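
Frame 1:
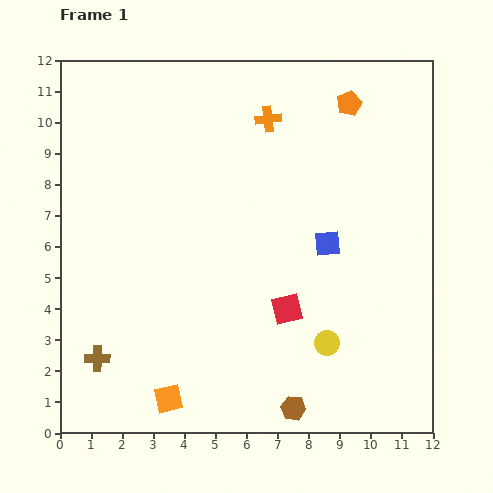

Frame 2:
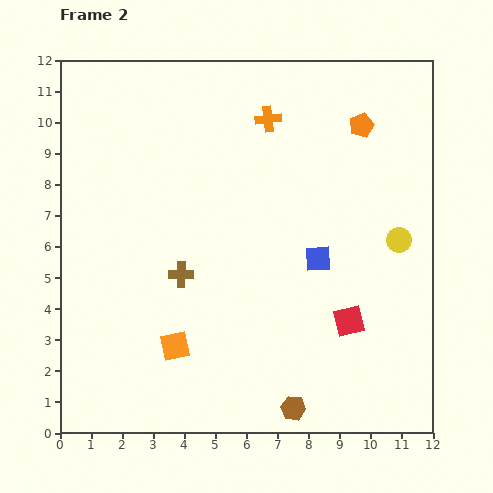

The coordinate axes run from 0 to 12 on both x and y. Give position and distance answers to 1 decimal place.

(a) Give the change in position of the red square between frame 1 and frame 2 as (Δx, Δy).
(2.0, -0.4)

The red square was at (7.3, 4.0) in frame 1 and (9.3, 3.6) in frame 2.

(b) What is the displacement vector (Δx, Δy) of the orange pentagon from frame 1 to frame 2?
(0.4, -0.7)

The orange pentagon was at (9.3, 10.6) in frame 1 and (9.7, 9.9) in frame 2.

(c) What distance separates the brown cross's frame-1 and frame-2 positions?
3.8

The brown cross moved from (1.2, 2.4) to (3.9, 5.1), a distance of √(2.7² + 2.7²) ≈ 3.8.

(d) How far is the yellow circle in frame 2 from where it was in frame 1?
4.0

The yellow circle moved from (8.6, 2.9) to (10.9, 6.2), a distance of √(2.3² + 3.3²) ≈ 4.0.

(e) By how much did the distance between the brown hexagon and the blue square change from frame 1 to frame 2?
-0.5

Distance in frame 1: 5.4. Distance in frame 2: 4.9.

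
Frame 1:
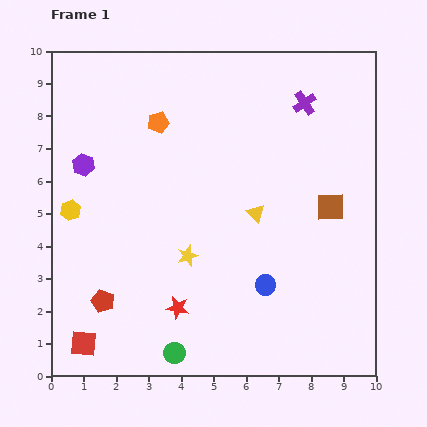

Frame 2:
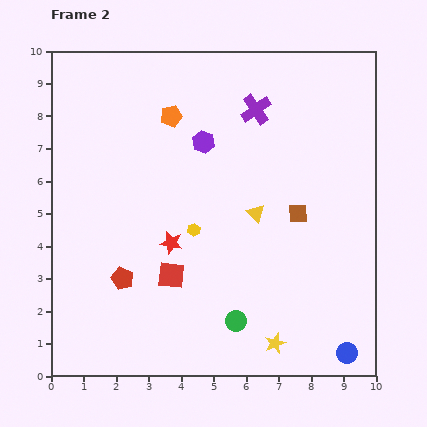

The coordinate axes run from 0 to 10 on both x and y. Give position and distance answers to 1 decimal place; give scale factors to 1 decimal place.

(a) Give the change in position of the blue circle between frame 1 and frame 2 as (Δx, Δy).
(2.5, -2.1)

The blue circle was at (6.6, 2.8) in frame 1 and (9.1, 0.7) in frame 2.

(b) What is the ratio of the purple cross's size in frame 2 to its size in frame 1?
1.3×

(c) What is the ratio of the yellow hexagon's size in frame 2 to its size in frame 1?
0.6×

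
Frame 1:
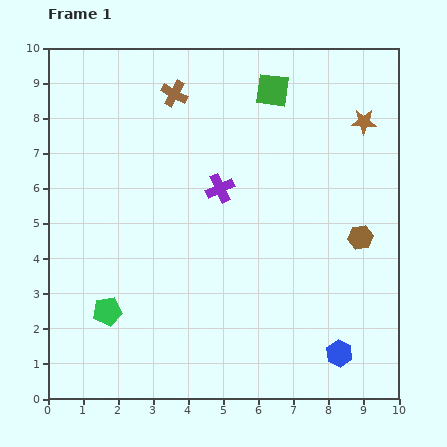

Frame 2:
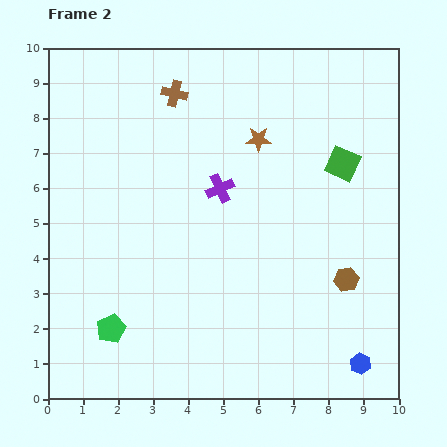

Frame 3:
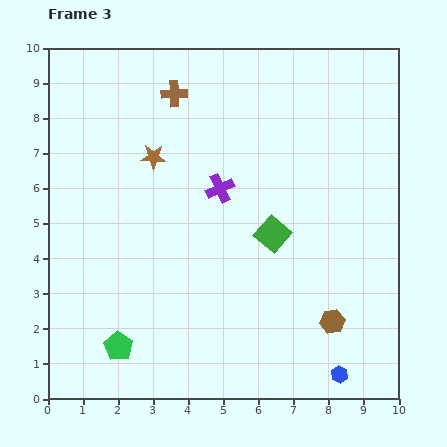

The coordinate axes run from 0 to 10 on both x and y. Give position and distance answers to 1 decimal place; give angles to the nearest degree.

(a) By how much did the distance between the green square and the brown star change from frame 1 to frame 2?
-0.3

Distance in frame 1: 2.8. Distance in frame 2: 2.5.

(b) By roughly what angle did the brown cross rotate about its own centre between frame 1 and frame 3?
31° counter-clockwise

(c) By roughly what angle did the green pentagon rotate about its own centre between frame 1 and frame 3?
31° counter-clockwise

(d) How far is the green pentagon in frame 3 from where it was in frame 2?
0.5

The green pentagon moved from (1.8, 2.0) to (2.0, 1.5), a distance of √(0.2² + 0.5²) ≈ 0.5.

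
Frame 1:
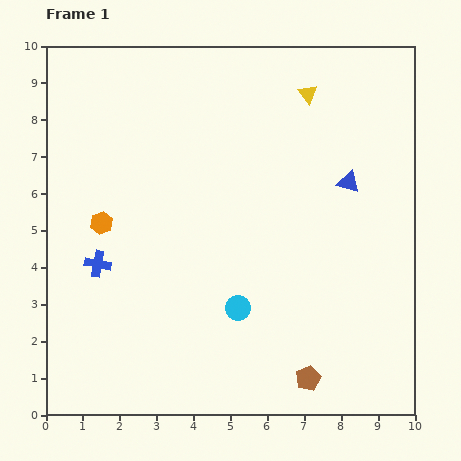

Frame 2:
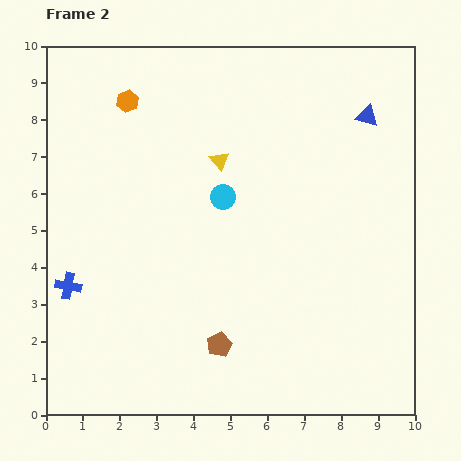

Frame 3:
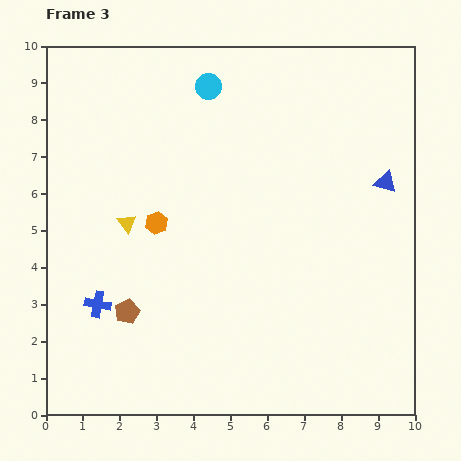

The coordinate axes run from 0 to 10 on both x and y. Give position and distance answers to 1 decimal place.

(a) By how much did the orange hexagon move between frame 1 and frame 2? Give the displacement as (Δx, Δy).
(0.7, 3.3)

The orange hexagon was at (1.5, 5.2) in frame 1 and (2.2, 8.5) in frame 2.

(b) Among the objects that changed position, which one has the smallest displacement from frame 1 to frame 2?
the blue cross

(moved 1.0)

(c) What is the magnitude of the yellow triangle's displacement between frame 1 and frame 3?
6.0

The yellow triangle moved from (7.1, 8.7) to (2.2, 5.2), a distance of √(4.9² + 3.5²) ≈ 6.0.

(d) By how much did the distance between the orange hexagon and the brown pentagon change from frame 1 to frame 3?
-4.5

Distance in frame 1: 7.0. Distance in frame 3: 2.5.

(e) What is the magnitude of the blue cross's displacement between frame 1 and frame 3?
1.1

The blue cross moved from (1.4, 4.1) to (1.4, 3.0), a distance of √(0.0² + 1.1²) ≈ 1.1.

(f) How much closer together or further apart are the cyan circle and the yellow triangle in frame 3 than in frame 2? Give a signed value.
+3.3

Distance in frame 2: 1.0. Distance in frame 3: 4.3.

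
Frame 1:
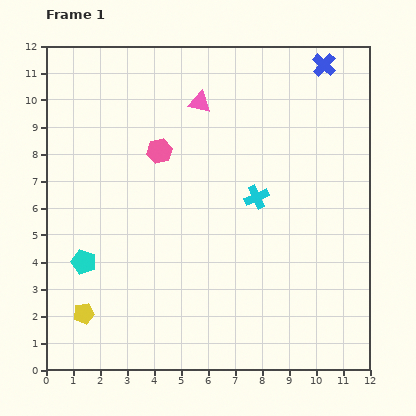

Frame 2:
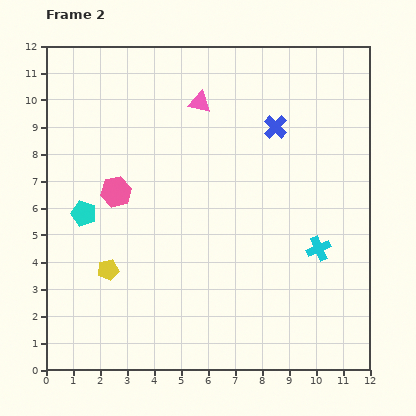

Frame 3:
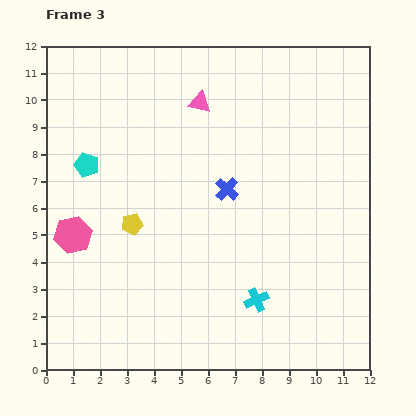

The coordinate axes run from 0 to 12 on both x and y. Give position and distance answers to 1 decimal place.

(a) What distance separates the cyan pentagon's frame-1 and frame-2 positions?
1.8

The cyan pentagon moved from (1.4, 4.0) to (1.4, 5.8), a distance of √(0.0² + 1.8²) ≈ 1.8.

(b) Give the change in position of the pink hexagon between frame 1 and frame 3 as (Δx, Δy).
(-3.2, -3.1)

The pink hexagon was at (4.2, 8.1) in frame 1 and (1.0, 5.0) in frame 3.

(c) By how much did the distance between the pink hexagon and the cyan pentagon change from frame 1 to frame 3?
-2.4

Distance in frame 1: 5.0. Distance in frame 3: 2.6.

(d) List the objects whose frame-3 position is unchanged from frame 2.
the pink triangle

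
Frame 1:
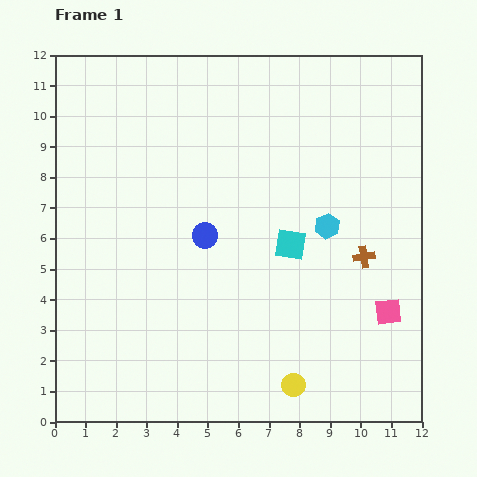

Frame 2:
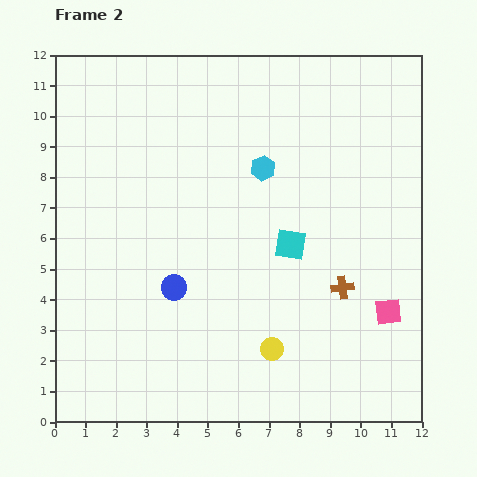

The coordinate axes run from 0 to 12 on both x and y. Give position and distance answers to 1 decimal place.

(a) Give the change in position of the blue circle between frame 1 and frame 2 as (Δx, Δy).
(-1.0, -1.7)

The blue circle was at (4.9, 6.1) in frame 1 and (3.9, 4.4) in frame 2.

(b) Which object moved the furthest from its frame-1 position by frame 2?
the cyan hexagon

(moved 2.8; next 2.0)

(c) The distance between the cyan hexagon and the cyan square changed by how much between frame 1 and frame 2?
+1.4

Distance in frame 1: 1.3. Distance in frame 2: 2.7.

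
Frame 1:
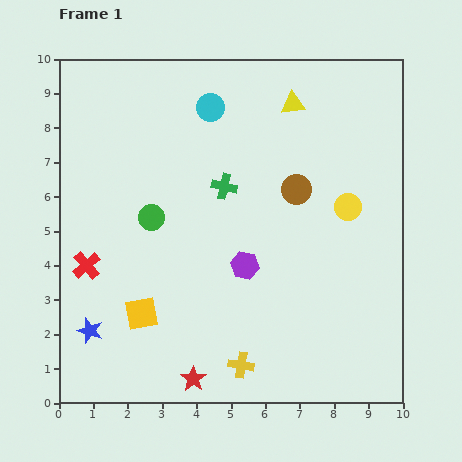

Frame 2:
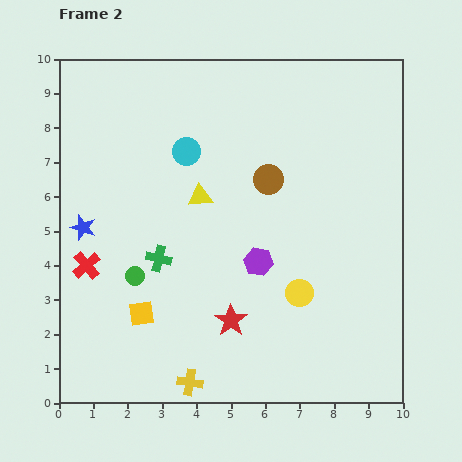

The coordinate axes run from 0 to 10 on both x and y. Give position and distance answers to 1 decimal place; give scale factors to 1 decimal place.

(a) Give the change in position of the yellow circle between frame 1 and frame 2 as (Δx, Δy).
(-1.4, -2.5)

The yellow circle was at (8.4, 5.7) in frame 1 and (7.0, 3.2) in frame 2.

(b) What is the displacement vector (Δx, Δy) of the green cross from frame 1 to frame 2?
(-1.9, -2.1)

The green cross was at (4.8, 6.3) in frame 1 and (2.9, 4.2) in frame 2.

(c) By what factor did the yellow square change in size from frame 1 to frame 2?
0.8×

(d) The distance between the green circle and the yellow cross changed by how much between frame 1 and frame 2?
-1.5

Distance in frame 1: 5.0. Distance in frame 2: 3.5.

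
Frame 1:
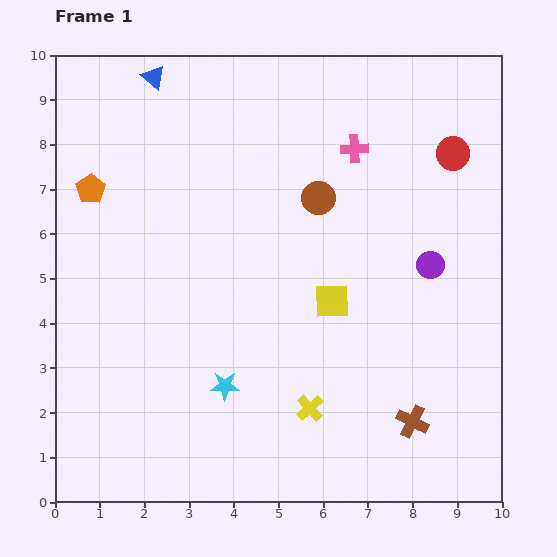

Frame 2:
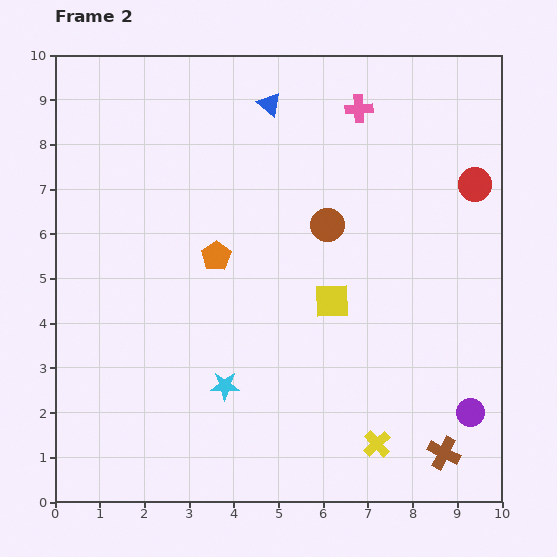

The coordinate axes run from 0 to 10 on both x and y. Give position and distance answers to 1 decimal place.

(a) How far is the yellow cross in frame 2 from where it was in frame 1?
1.7

The yellow cross moved from (5.7, 2.1) to (7.2, 1.3), a distance of √(1.5² + 0.8²) ≈ 1.7.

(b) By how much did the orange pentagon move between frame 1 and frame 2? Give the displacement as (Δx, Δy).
(2.8, -1.5)

The orange pentagon was at (0.8, 7.0) in frame 1 and (3.6, 5.5) in frame 2.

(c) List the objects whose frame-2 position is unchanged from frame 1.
the cyan star, the yellow square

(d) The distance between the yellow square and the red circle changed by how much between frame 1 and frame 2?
-0.2

Distance in frame 1: 4.3. Distance in frame 2: 4.1.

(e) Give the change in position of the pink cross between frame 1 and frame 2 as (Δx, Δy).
(0.1, 0.9)

The pink cross was at (6.7, 7.9) in frame 1 and (6.8, 8.8) in frame 2.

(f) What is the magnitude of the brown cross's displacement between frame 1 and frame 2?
1.0

The brown cross moved from (8.0, 1.8) to (8.7, 1.1), a distance of √(0.7² + 0.7²) ≈ 1.0.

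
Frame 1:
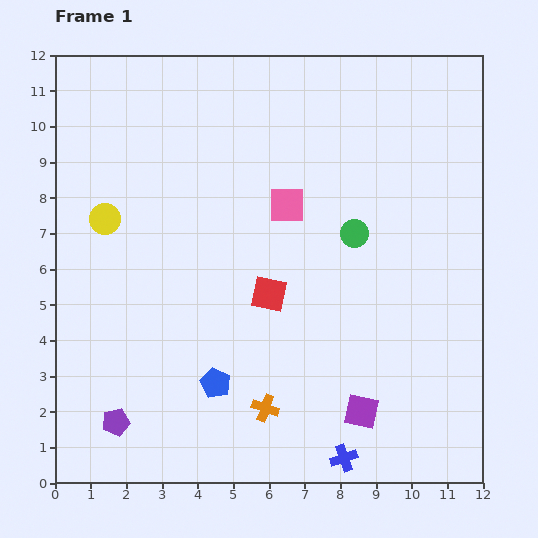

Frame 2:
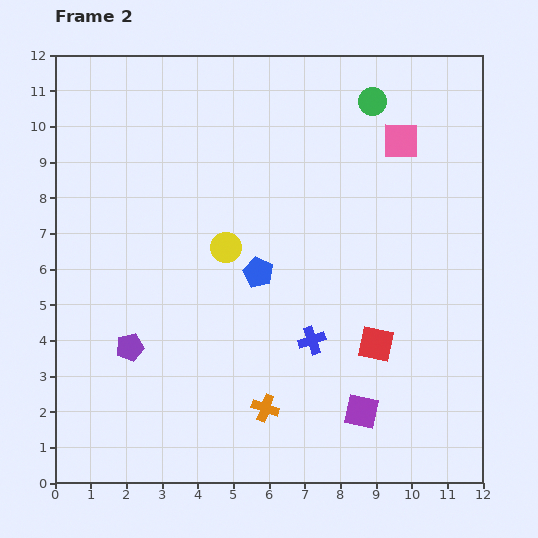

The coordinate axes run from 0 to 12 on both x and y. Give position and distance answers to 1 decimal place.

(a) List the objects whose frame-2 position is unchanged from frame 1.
the orange cross, the purple square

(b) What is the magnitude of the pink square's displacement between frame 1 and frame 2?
3.7

The pink square moved from (6.5, 7.8) to (9.7, 9.6), a distance of √(3.2² + 1.8²) ≈ 3.7.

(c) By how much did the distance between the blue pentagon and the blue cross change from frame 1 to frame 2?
-1.8

Distance in frame 1: 4.2. Distance in frame 2: 2.4.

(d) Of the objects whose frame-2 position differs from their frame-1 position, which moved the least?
the purple pentagon

(moved 2.1)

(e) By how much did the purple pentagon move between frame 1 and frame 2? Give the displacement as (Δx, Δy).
(0.4, 2.1)

The purple pentagon was at (1.7, 1.7) in frame 1 and (2.1, 3.8) in frame 2.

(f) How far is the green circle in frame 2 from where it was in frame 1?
3.7

The green circle moved from (8.4, 7.0) to (8.9, 10.7), a distance of √(0.5² + 3.7²) ≈ 3.7.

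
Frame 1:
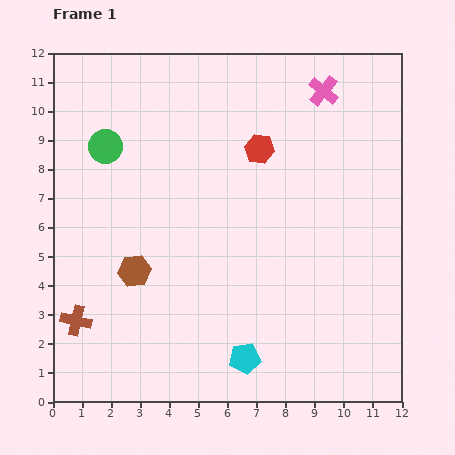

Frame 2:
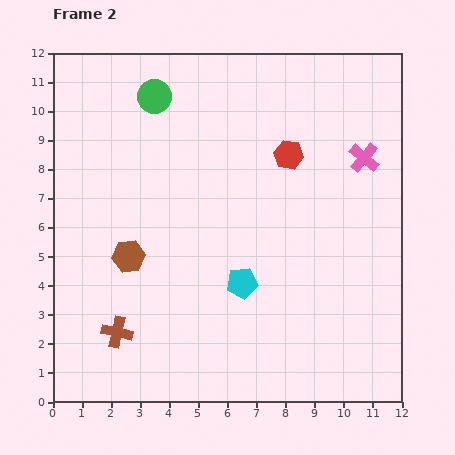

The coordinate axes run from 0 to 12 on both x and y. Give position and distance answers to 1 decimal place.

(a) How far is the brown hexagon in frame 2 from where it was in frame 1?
0.5

The brown hexagon moved from (2.8, 4.5) to (2.6, 5.0), a distance of √(0.2² + 0.5²) ≈ 0.5.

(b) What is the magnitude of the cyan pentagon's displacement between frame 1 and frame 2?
2.6

The cyan pentagon moved from (6.6, 1.5) to (6.5, 4.1), a distance of √(0.1² + 2.6²) ≈ 2.6.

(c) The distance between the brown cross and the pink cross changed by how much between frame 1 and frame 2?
-1.2

Distance in frame 1: 11.6. Distance in frame 2: 10.4.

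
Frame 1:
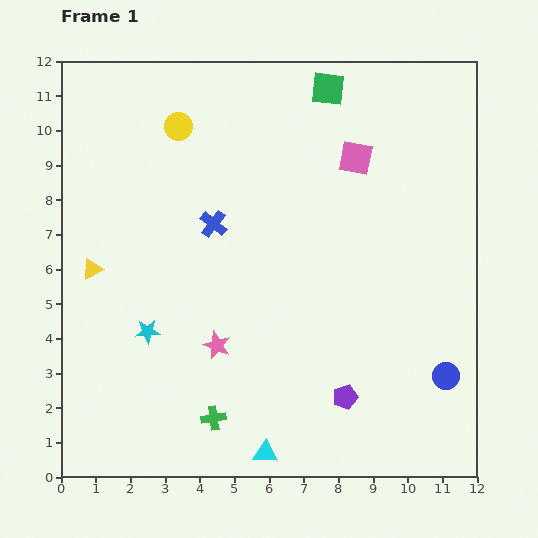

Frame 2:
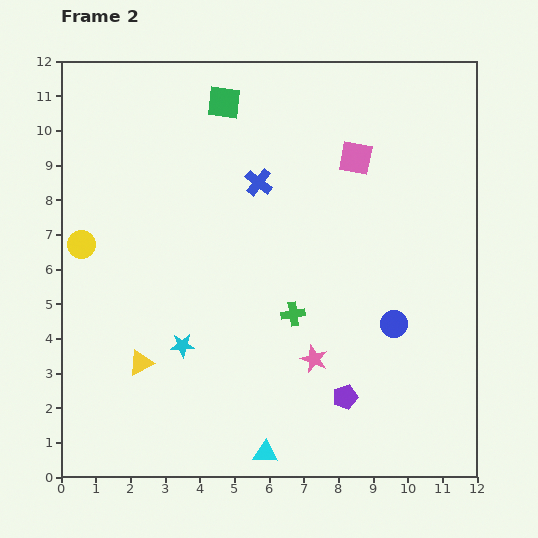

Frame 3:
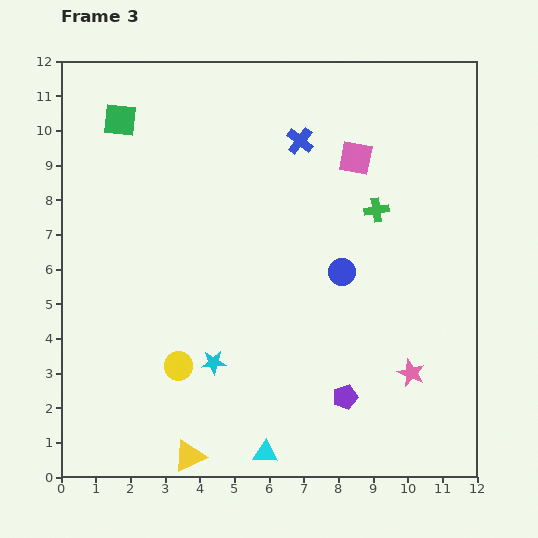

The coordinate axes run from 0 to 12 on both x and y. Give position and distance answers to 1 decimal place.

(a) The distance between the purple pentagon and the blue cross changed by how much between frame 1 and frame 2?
+0.4

Distance in frame 1: 6.3. Distance in frame 2: 6.7.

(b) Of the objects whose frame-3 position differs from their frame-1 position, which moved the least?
the cyan star

(moved 2.1)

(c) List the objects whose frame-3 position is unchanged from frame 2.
the cyan triangle, the purple pentagon, the pink square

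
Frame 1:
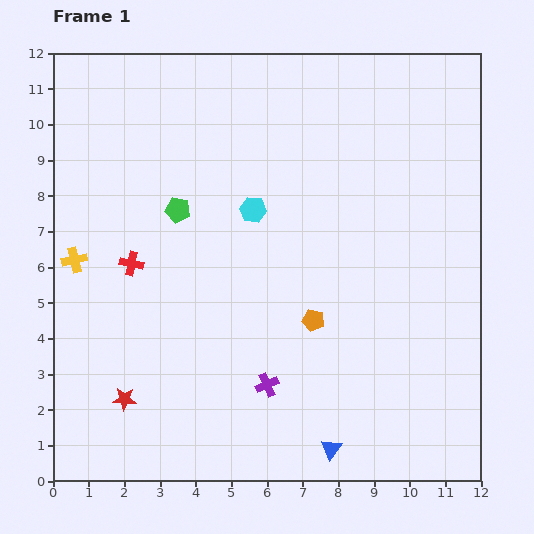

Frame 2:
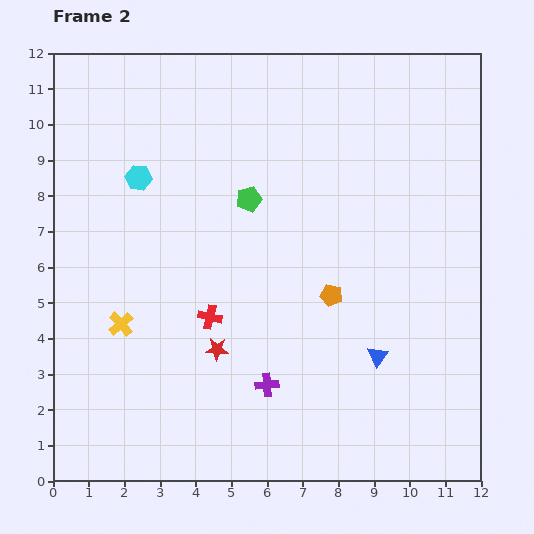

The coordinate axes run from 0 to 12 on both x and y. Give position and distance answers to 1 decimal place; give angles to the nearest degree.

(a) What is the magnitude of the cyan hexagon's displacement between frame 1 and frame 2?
3.3

The cyan hexagon moved from (5.6, 7.6) to (2.4, 8.5), a distance of √(3.2² + 0.9²) ≈ 3.3.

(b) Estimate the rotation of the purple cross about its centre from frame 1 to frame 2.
19° clockwise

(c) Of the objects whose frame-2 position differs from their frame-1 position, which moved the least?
the orange pentagon

(moved 0.9)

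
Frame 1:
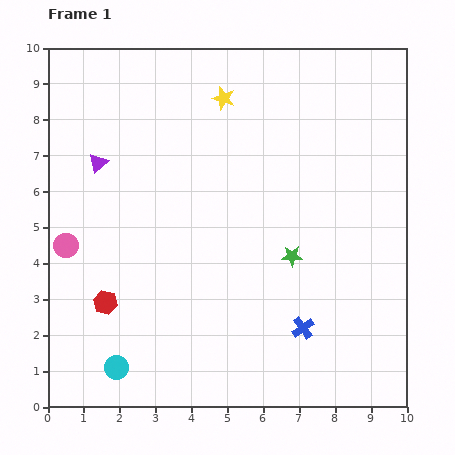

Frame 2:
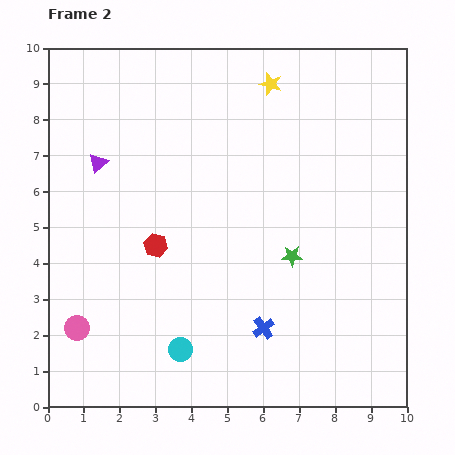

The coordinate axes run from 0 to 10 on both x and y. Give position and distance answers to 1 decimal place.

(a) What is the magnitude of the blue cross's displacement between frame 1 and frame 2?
1.1

The blue cross moved from (7.1, 2.2) to (6.0, 2.2), a distance of √(1.1² + 0.0²) ≈ 1.1.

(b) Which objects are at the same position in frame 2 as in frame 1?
the purple triangle, the green star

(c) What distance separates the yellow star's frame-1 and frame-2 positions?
1.4

The yellow star moved from (4.9, 8.6) to (6.2, 9.0), a distance of √(1.3² + 0.4²) ≈ 1.4.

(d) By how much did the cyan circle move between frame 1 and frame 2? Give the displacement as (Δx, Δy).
(1.8, 0.5)

The cyan circle was at (1.9, 1.1) in frame 1 and (3.7, 1.6) in frame 2.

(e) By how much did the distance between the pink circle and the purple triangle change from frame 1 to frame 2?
+2.1

Distance in frame 1: 2.5. Distance in frame 2: 4.6.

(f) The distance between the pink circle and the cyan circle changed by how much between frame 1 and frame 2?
-0.7

Distance in frame 1: 3.7. Distance in frame 2: 3.0.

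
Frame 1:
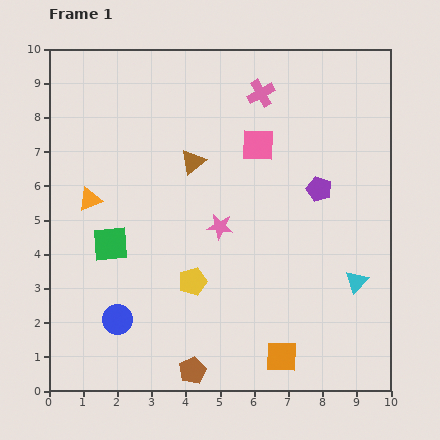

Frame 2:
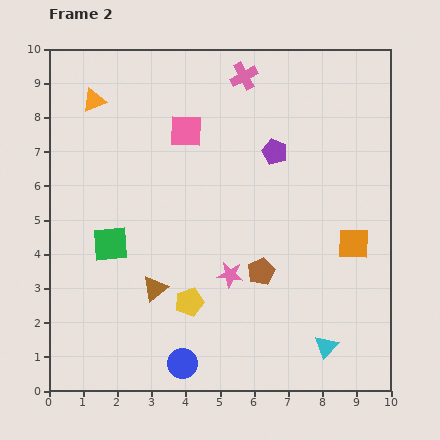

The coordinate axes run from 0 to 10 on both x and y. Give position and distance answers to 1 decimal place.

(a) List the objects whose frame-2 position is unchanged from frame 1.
the green square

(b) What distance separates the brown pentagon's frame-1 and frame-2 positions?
3.5

The brown pentagon moved from (4.2, 0.6) to (6.2, 3.5), a distance of √(2.0² + 2.9²) ≈ 3.5.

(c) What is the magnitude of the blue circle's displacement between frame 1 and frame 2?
2.3

The blue circle moved from (2.0, 2.1) to (3.9, 0.8), a distance of √(1.9² + 1.3²) ≈ 2.3.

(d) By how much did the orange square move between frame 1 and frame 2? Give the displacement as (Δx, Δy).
(2.1, 3.3)

The orange square was at (6.8, 1.0) in frame 1 and (8.9, 4.3) in frame 2.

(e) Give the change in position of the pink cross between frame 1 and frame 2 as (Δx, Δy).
(-0.5, 0.5)

The pink cross was at (6.2, 8.7) in frame 1 and (5.7, 9.2) in frame 2.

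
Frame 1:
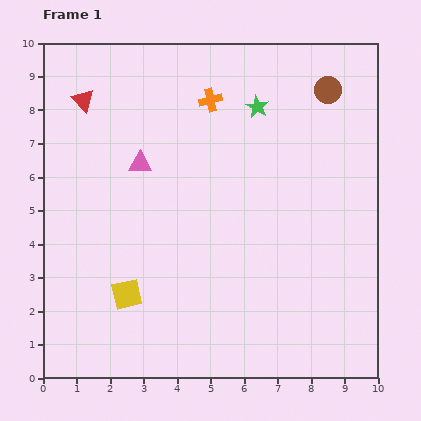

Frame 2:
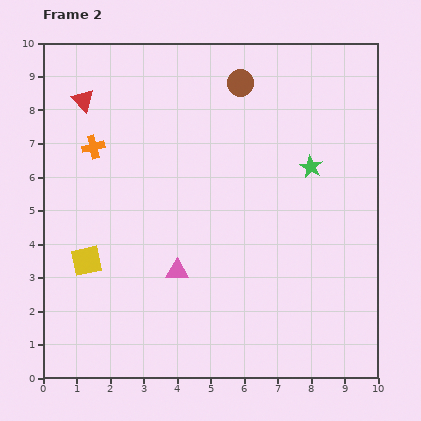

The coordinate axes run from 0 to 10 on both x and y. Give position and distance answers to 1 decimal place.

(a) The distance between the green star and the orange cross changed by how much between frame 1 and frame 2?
+5.1

Distance in frame 1: 1.4. Distance in frame 2: 6.5.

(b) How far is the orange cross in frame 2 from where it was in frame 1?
3.8

The orange cross moved from (5.0, 8.3) to (1.5, 6.9), a distance of √(3.5² + 1.4²) ≈ 3.8.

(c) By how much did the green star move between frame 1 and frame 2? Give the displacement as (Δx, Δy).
(1.6, -1.8)

The green star was at (6.4, 8.1) in frame 1 and (8.0, 6.3) in frame 2.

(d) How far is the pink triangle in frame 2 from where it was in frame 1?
3.4

The pink triangle moved from (2.9, 6.4) to (4.0, 3.2), a distance of √(1.1² + 3.2²) ≈ 3.4.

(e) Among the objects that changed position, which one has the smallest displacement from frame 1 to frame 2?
the yellow square

(moved 1.6)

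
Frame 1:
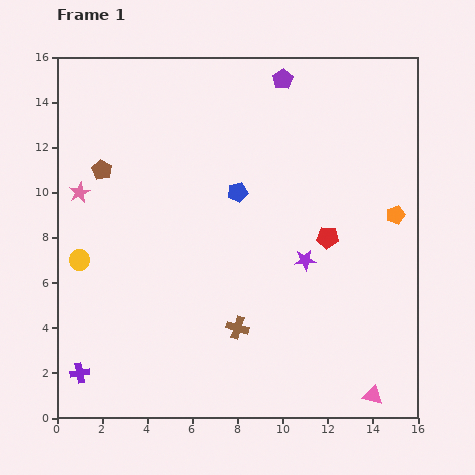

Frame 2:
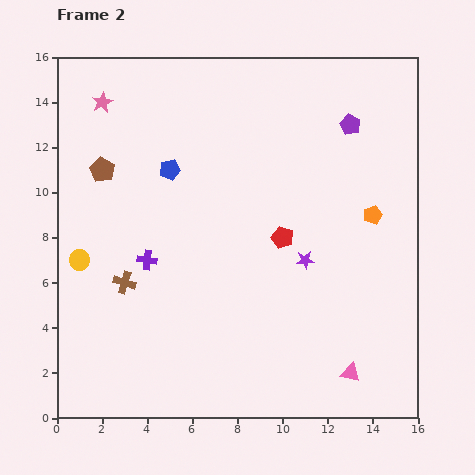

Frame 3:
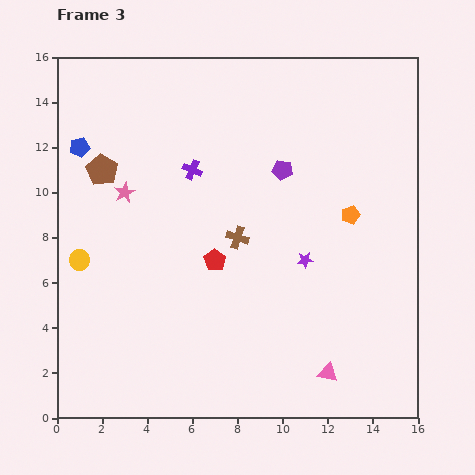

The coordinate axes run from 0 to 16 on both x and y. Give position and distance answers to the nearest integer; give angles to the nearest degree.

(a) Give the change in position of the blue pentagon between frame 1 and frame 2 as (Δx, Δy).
(-3, 1)

The blue pentagon was at (8, 10) in frame 1 and (5, 11) in frame 2.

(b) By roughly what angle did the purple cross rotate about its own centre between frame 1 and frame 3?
33° clockwise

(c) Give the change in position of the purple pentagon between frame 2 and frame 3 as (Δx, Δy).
(-3, -2)

The purple pentagon was at (13, 13) in frame 2 and (10, 11) in frame 3.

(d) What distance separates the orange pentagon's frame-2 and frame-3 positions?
1

The orange pentagon moved from (14, 9) to (13, 9), a distance of √(1² + 0²) ≈ 1.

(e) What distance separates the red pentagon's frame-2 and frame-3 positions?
3

The red pentagon moved from (10, 8) to (7, 7), a distance of √(3² + 1²) ≈ 3.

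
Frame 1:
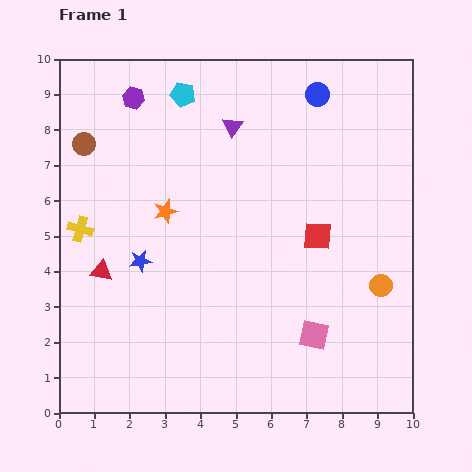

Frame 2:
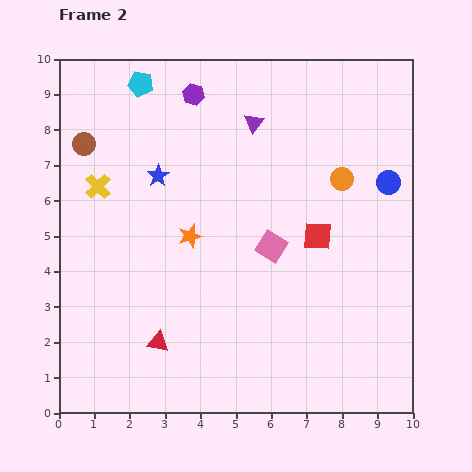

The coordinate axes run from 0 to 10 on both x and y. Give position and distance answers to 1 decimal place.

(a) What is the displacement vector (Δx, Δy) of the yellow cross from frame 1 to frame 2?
(0.5, 1.2)

The yellow cross was at (0.6, 5.2) in frame 1 and (1.1, 6.4) in frame 2.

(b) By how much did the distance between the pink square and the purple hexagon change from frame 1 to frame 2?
-3.6

Distance in frame 1: 8.4. Distance in frame 2: 4.8.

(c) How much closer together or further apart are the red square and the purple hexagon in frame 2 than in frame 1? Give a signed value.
-1.2

Distance in frame 1: 6.5. Distance in frame 2: 5.3.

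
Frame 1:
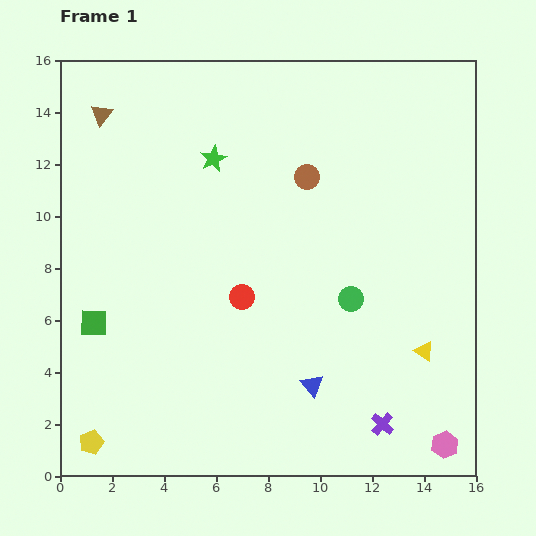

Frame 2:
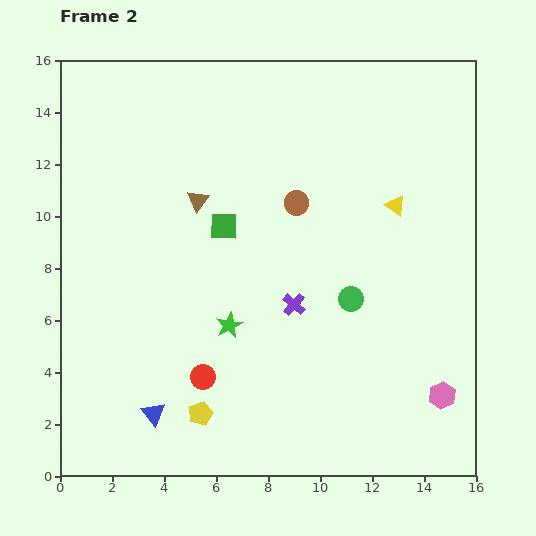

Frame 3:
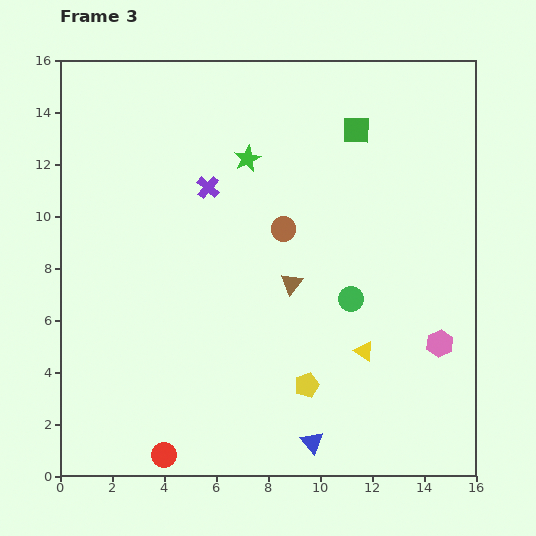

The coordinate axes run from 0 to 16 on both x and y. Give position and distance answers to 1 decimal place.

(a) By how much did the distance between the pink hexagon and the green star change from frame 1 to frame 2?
-5.5

Distance in frame 1: 14.1. Distance in frame 2: 8.6.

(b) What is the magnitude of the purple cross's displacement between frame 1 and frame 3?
11.3

The purple cross moved from (12.4, 2.0) to (5.7, 11.1), a distance of √(6.7² + 9.1²) ≈ 11.3.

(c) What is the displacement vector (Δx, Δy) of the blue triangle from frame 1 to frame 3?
(0.0, -2.2)

The blue triangle was at (9.7, 3.5) in frame 1 and (9.7, 1.3) in frame 3.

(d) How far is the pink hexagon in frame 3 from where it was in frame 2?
2.0

The pink hexagon moved from (14.7, 3.1) to (14.6, 5.1), a distance of √(0.1² + 2.0²) ≈ 2.0.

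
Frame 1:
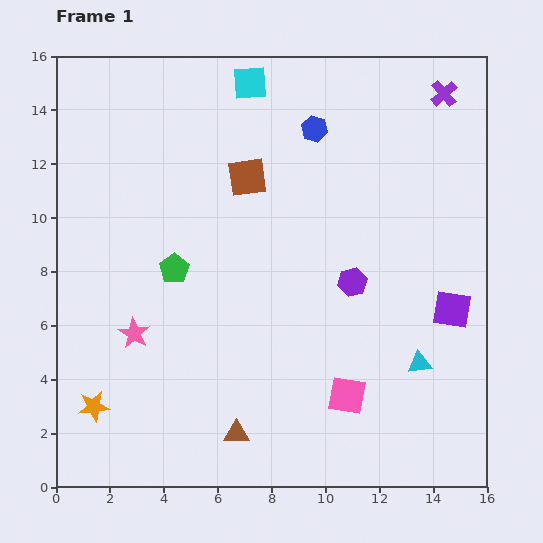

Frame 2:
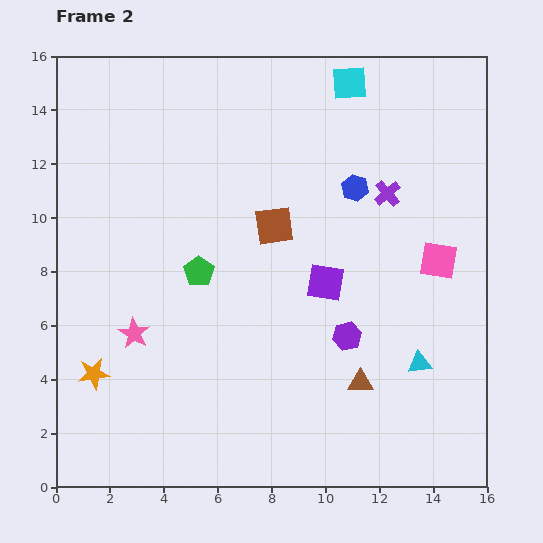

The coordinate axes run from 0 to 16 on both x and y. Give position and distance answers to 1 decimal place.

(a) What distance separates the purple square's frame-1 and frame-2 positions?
4.8

The purple square moved from (14.7, 6.6) to (10.0, 7.6), a distance of √(4.7² + 1.0²) ≈ 4.8.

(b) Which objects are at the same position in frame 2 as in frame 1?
the cyan triangle, the pink star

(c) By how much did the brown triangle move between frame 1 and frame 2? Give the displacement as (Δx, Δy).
(4.6, 1.9)

The brown triangle was at (6.7, 2.0) in frame 1 and (11.3, 3.9) in frame 2.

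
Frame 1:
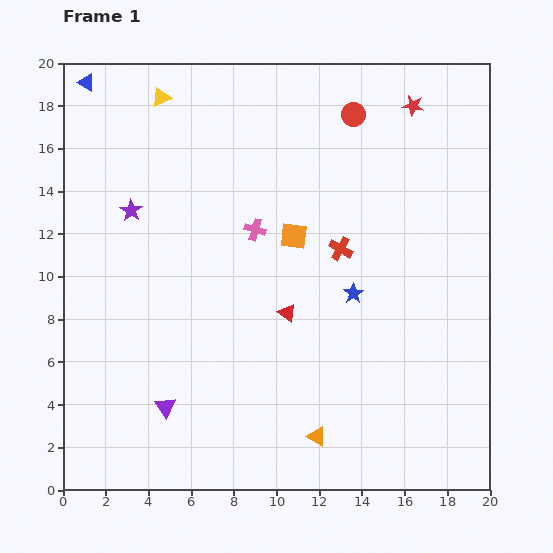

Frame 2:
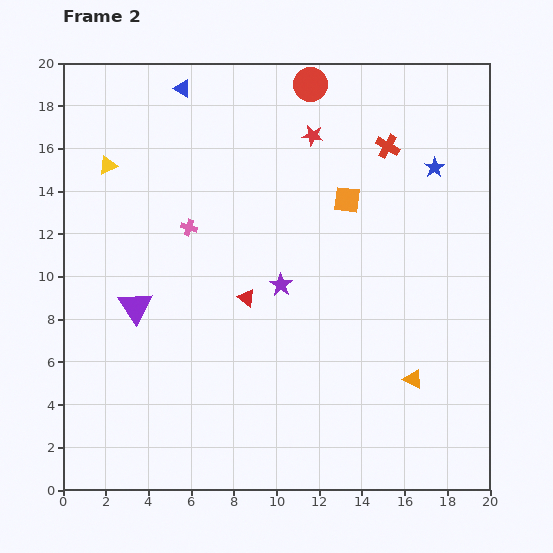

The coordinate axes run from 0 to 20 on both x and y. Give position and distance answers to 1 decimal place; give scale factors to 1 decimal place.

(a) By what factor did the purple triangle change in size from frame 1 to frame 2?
1.6×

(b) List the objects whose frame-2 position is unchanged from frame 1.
none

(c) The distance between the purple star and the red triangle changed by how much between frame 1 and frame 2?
-7.0

Distance in frame 1: 8.7. Distance in frame 2: 1.7.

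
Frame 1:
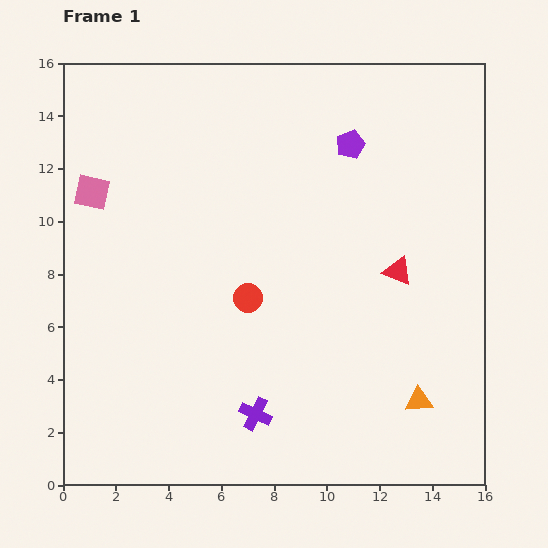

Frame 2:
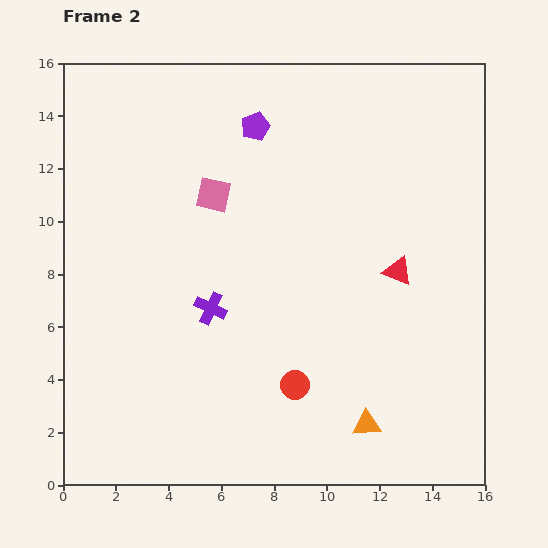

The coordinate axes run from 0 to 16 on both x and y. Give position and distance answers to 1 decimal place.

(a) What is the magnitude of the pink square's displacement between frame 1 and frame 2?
4.6

The pink square moved from (1.1, 11.1) to (5.7, 11.0), a distance of √(4.6² + 0.1²) ≈ 4.6.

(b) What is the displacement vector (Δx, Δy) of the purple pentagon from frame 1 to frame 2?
(-3.6, 0.7)

The purple pentagon was at (10.9, 12.9) in frame 1 and (7.3, 13.6) in frame 2.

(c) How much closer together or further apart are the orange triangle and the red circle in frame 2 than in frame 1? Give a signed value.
-4.5

Distance in frame 1: 7.6. Distance in frame 2: 3.1.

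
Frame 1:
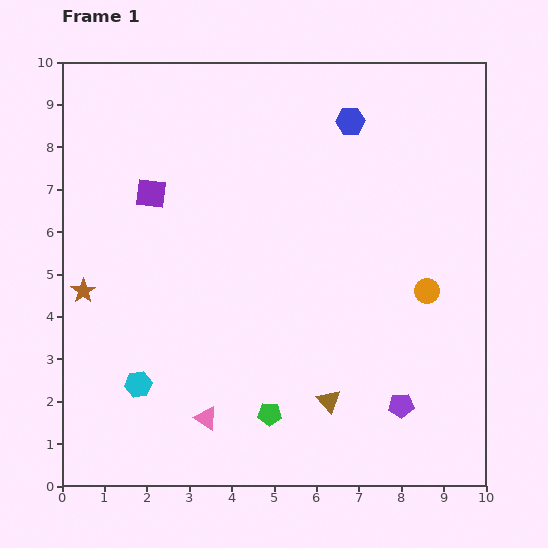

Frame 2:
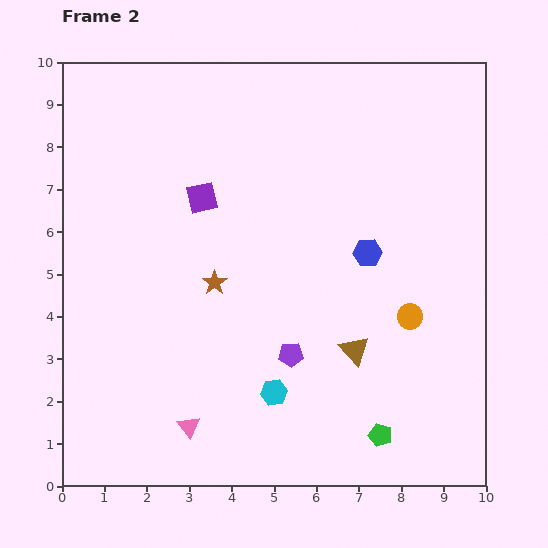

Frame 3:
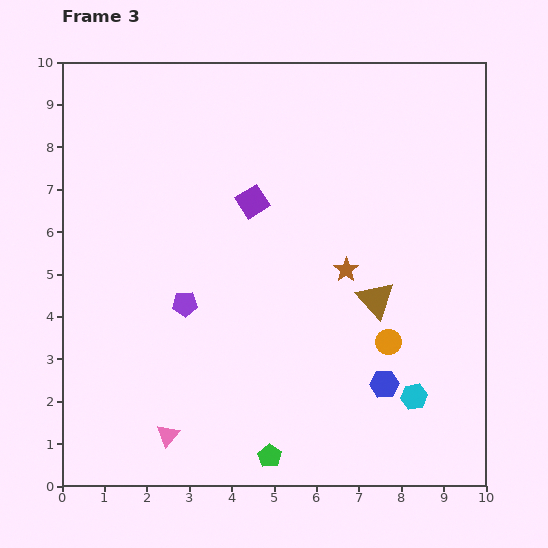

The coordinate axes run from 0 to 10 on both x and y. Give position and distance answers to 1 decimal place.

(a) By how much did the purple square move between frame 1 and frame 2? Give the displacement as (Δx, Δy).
(1.2, -0.1)

The purple square was at (2.1, 6.9) in frame 1 and (3.3, 6.8) in frame 2.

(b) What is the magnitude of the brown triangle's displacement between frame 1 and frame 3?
2.6

The brown triangle moved from (6.3, 2.0) to (7.4, 4.4), a distance of √(1.1² + 2.4²) ≈ 2.6.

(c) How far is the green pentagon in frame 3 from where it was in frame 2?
2.6

The green pentagon moved from (7.5, 1.2) to (4.9, 0.7), a distance of √(2.6² + 0.5²) ≈ 2.6.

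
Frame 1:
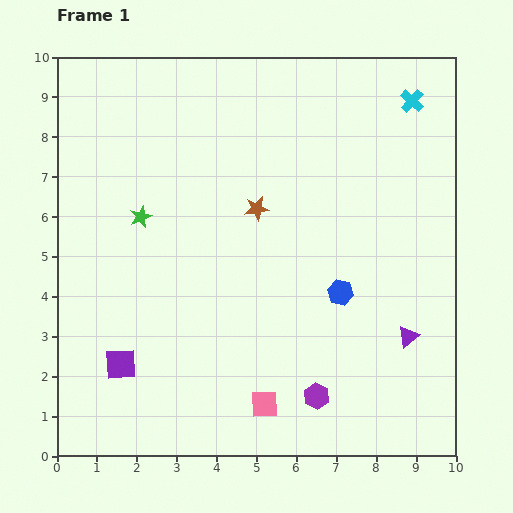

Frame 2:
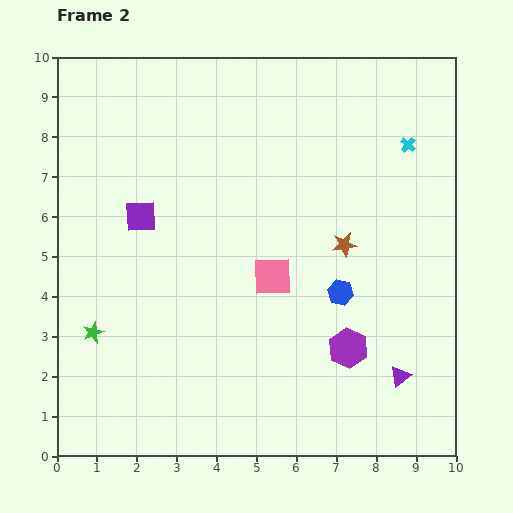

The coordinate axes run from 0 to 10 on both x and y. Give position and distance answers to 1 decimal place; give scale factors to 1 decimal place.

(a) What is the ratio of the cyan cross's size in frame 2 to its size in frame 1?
0.6×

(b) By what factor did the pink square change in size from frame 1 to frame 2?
1.4×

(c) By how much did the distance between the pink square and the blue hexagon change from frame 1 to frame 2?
-1.7

Distance in frame 1: 3.4. Distance in frame 2: 1.7.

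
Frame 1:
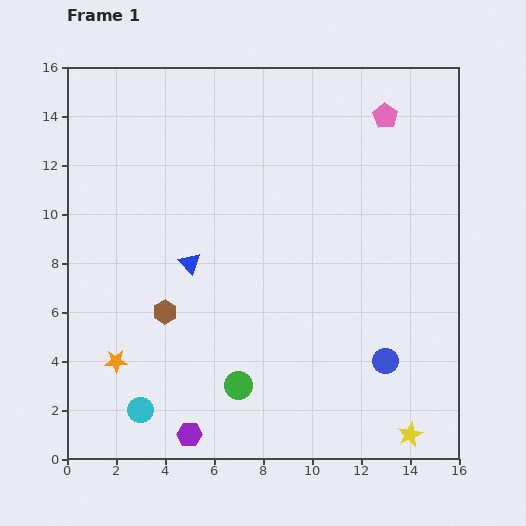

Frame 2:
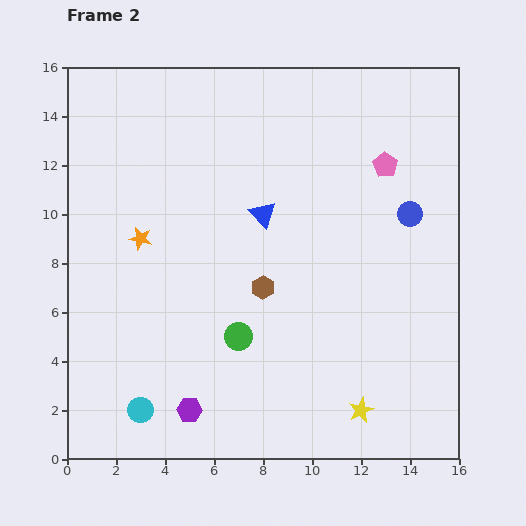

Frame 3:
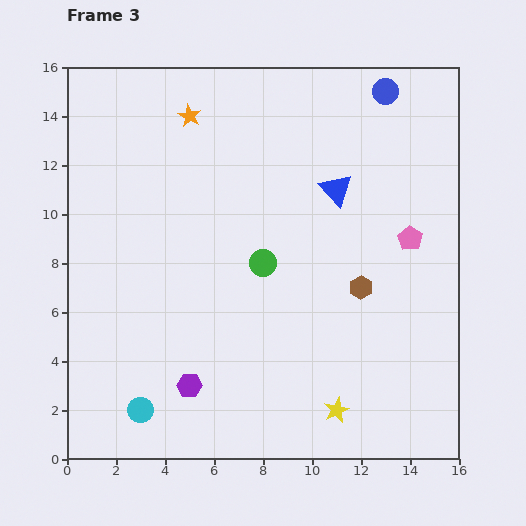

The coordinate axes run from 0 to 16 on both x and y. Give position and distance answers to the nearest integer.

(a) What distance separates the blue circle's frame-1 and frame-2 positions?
6

The blue circle moved from (13, 4) to (14, 10), a distance of √(1² + 6²) ≈ 6.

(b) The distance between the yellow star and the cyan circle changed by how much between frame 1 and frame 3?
-3

Distance in frame 1: 11. Distance in frame 3: 8.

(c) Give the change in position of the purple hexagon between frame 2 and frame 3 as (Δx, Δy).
(0, 1)

The purple hexagon was at (5, 2) in frame 2 and (5, 3) in frame 3.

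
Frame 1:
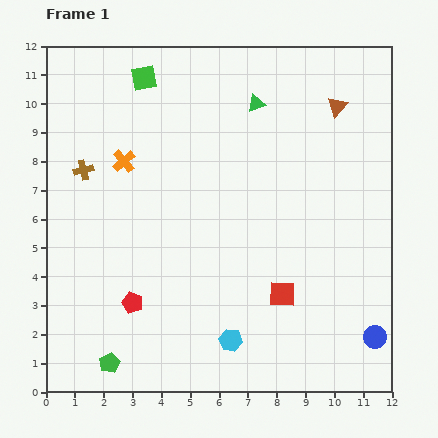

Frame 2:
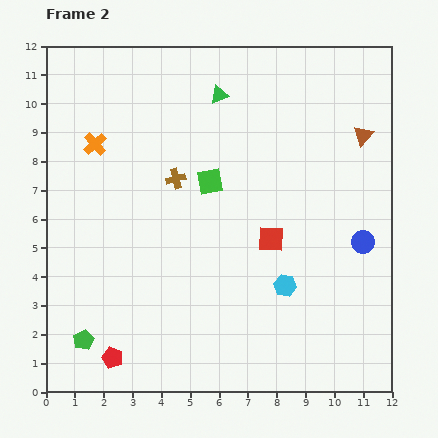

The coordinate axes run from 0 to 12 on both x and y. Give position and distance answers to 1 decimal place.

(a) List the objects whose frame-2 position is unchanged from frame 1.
none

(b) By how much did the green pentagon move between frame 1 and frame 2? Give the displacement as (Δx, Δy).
(-0.9, 0.8)

The green pentagon was at (2.2, 1.0) in frame 1 and (1.3, 1.8) in frame 2.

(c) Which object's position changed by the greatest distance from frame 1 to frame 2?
the green square

(moved 4.3; next 3.3)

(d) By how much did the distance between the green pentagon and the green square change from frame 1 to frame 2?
-3.0

Distance in frame 1: 10.0. Distance in frame 2: 7.0.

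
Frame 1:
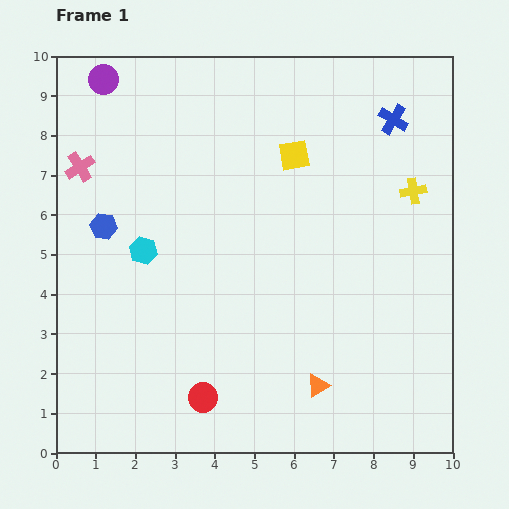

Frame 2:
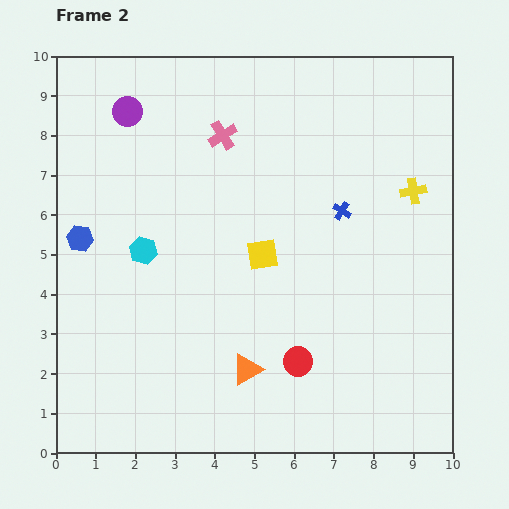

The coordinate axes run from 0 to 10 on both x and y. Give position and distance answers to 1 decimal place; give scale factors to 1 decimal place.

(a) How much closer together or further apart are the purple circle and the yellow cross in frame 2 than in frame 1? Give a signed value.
-0.8

Distance in frame 1: 8.3. Distance in frame 2: 7.5.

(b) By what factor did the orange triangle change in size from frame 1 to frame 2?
1.3×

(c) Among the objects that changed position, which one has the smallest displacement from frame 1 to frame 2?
the blue hexagon

(moved 0.7)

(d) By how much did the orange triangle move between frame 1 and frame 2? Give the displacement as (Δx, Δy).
(-1.8, 0.4)

The orange triangle was at (6.6, 1.7) in frame 1 and (4.8, 2.1) in frame 2.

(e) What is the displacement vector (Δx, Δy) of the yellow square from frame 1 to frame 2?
(-0.8, -2.5)

The yellow square was at (6.0, 7.5) in frame 1 and (5.2, 5.0) in frame 2.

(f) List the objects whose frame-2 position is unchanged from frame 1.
the yellow cross, the cyan hexagon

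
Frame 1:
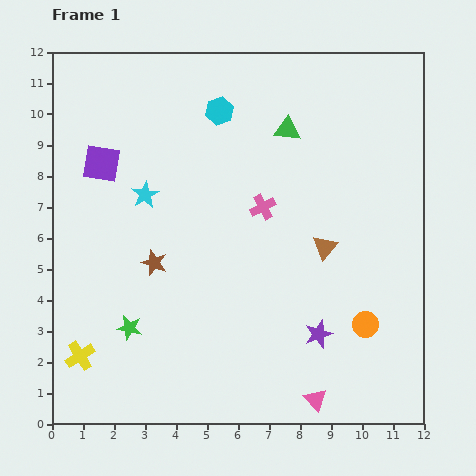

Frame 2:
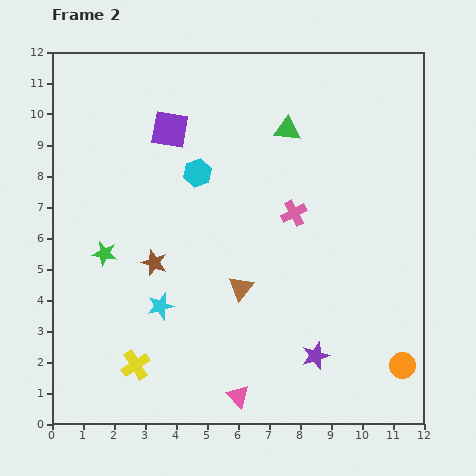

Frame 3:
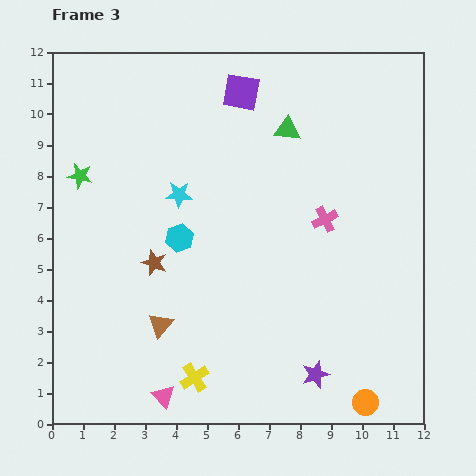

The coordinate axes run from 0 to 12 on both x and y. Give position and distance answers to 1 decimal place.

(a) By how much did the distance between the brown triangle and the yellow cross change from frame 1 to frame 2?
-4.4

Distance in frame 1: 8.6. Distance in frame 2: 4.2.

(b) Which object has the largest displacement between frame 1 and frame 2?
the cyan star

(moved 3.6; next 3.0)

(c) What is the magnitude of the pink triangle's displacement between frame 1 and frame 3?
4.9

The pink triangle moved from (8.5, 0.8) to (3.6, 0.9), a distance of √(4.9² + 0.1²) ≈ 4.9.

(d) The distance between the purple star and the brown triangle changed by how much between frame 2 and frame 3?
+1.9

Distance in frame 2: 3.3. Distance in frame 3: 5.2.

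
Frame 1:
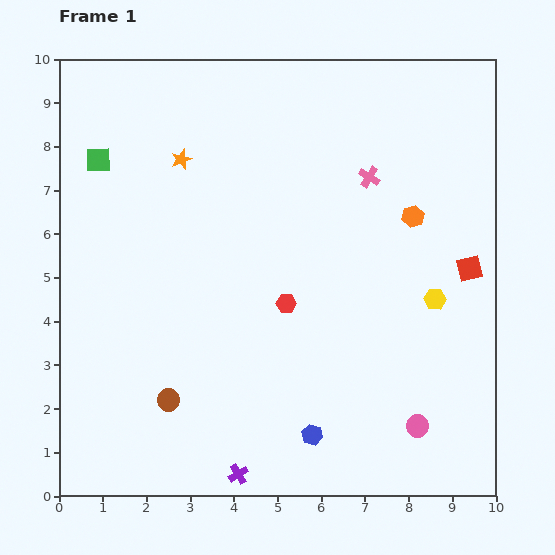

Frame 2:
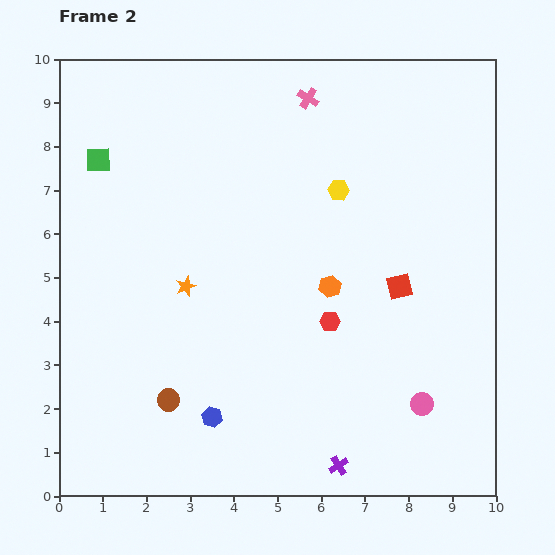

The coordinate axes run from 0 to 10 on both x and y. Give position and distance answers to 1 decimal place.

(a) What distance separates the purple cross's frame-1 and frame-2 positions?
2.3

The purple cross moved from (4.1, 0.5) to (6.4, 0.7), a distance of √(2.3² + 0.2²) ≈ 2.3.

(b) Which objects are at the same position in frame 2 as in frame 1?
the brown circle, the green square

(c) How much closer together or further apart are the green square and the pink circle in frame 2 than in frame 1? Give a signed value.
-0.2

Distance in frame 1: 9.5. Distance in frame 2: 9.3.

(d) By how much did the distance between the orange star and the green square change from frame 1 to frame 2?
+1.6

Distance in frame 1: 1.9. Distance in frame 2: 3.5.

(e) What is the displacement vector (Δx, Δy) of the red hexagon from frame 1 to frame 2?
(1.0, -0.4)

The red hexagon was at (5.2, 4.4) in frame 1 and (6.2, 4.0) in frame 2.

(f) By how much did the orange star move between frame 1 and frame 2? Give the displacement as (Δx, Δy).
(0.1, -2.9)

The orange star was at (2.8, 7.7) in frame 1 and (2.9, 4.8) in frame 2.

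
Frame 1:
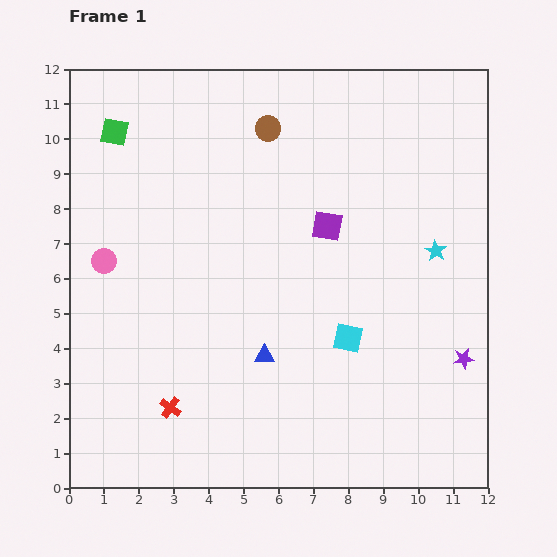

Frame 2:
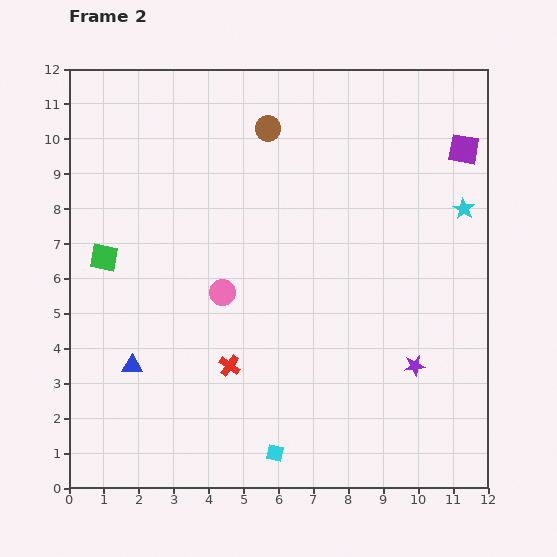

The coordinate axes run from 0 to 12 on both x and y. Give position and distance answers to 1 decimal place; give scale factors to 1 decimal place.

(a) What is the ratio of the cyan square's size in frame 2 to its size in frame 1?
0.6×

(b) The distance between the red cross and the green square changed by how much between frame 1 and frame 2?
-3.3

Distance in frame 1: 8.1. Distance in frame 2: 4.8.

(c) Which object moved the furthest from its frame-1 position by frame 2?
the purple square

(moved 4.5; next 3.9)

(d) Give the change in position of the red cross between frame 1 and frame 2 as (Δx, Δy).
(1.7, 1.2)

The red cross was at (2.9, 2.3) in frame 1 and (4.6, 3.5) in frame 2.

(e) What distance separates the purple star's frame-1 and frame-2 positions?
1.4

The purple star moved from (11.3, 3.7) to (9.9, 3.5), a distance of √(1.4² + 0.2²) ≈ 1.4.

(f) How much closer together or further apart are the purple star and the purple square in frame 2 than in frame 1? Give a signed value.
+1.0

Distance in frame 1: 5.4. Distance in frame 2: 6.4.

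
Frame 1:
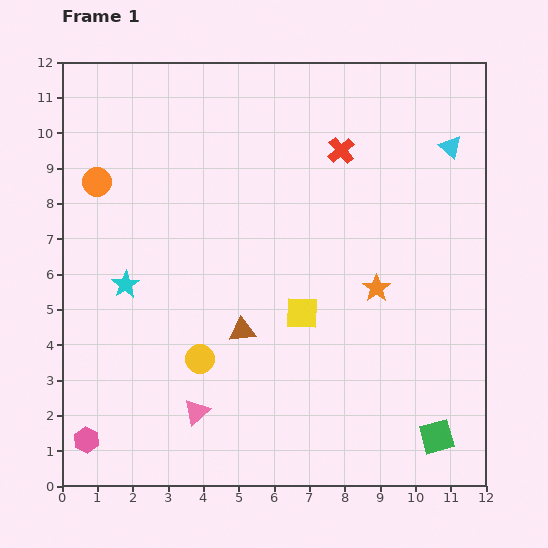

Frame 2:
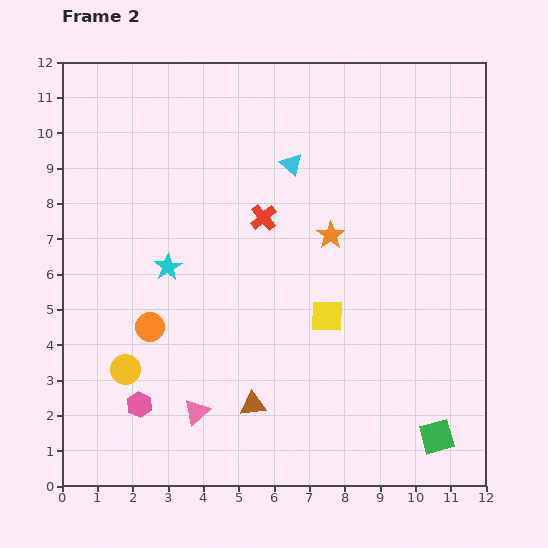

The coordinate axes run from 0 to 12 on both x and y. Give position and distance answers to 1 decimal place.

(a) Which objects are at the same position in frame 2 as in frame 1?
the green square, the pink triangle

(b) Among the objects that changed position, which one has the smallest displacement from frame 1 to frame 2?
the yellow square

(moved 0.7)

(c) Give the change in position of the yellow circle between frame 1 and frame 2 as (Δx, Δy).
(-2.1, -0.3)

The yellow circle was at (3.9, 3.6) in frame 1 and (1.8, 3.3) in frame 2.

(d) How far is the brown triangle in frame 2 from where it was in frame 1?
2.1

The brown triangle moved from (5.1, 4.4) to (5.4, 2.3), a distance of √(0.3² + 2.1²) ≈ 2.1.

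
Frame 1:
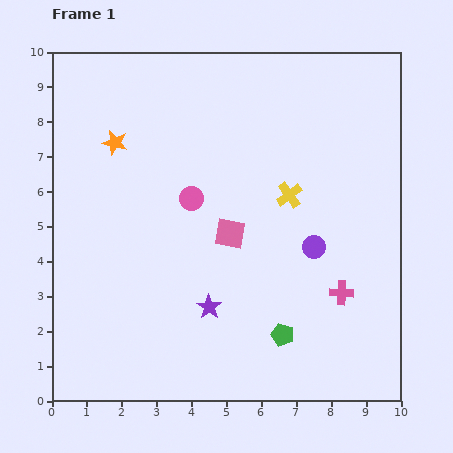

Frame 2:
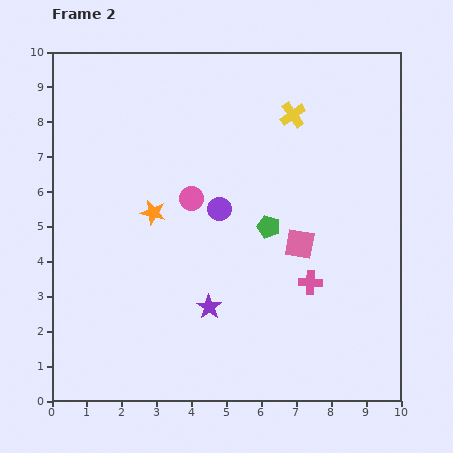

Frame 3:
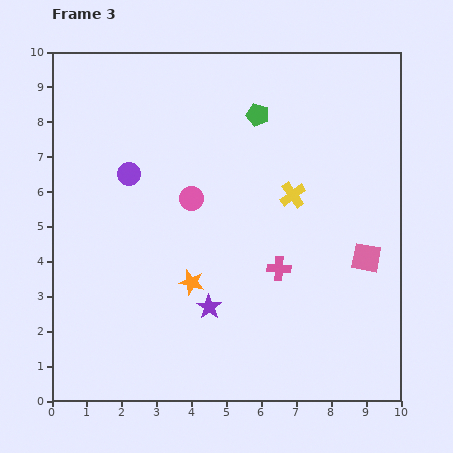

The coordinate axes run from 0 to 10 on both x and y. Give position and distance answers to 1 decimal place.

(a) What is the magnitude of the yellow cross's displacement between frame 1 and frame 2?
2.3

The yellow cross moved from (6.8, 5.9) to (6.9, 8.2), a distance of √(0.1² + 2.3²) ≈ 2.3.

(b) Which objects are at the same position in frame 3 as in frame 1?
the pink circle, the purple star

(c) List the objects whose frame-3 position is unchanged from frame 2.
the pink circle, the purple star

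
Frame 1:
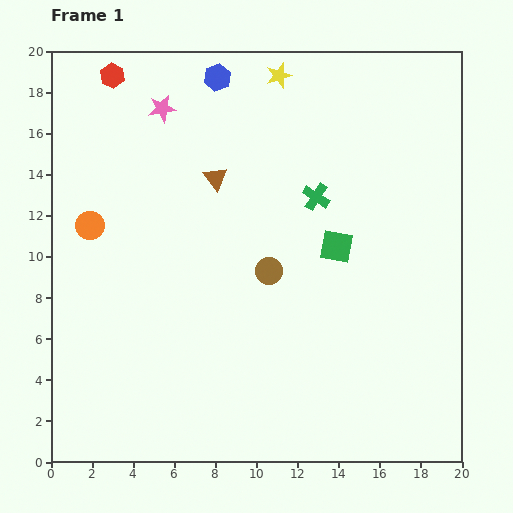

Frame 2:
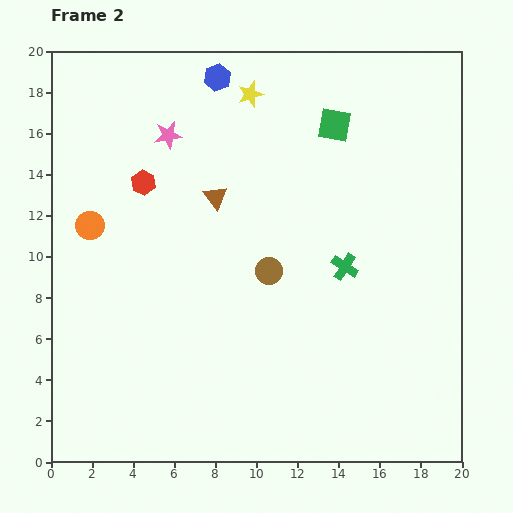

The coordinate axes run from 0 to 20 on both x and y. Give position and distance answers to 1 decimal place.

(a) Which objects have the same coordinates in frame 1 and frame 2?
the blue hexagon, the brown circle, the orange circle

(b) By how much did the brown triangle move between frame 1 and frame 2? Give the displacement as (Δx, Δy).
(0.0, -0.9)

The brown triangle was at (8.0, 13.8) in frame 1 and (8.0, 12.9) in frame 2.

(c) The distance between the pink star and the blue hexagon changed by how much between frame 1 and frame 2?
+0.6

Distance in frame 1: 3.1. Distance in frame 2: 3.7.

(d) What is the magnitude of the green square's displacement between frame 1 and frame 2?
5.9

The green square moved from (13.9, 10.5) to (13.8, 16.4), a distance of √(0.1² + 5.9²) ≈ 5.9.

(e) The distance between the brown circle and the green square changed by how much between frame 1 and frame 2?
+4.3

Distance in frame 1: 3.5. Distance in frame 2: 7.8.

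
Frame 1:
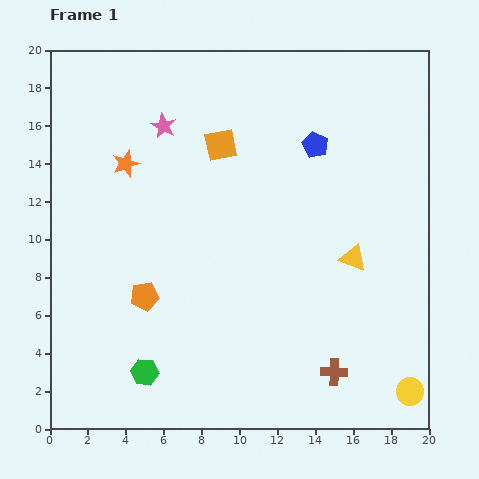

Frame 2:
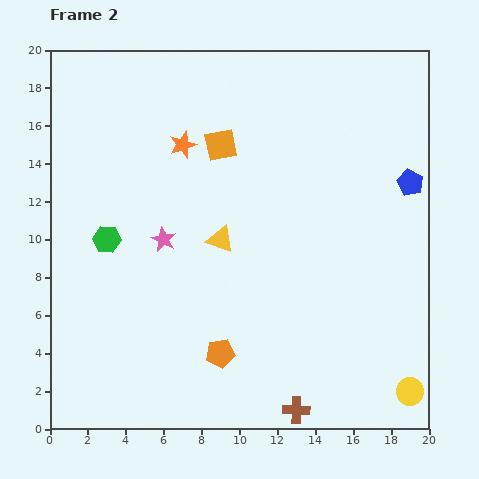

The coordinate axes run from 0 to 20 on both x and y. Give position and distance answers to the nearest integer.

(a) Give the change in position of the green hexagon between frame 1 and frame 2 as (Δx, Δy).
(-2, 7)

The green hexagon was at (5, 3) in frame 1 and (3, 10) in frame 2.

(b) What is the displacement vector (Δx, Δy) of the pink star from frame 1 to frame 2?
(0, -6)

The pink star was at (6, 16) in frame 1 and (6, 10) in frame 2.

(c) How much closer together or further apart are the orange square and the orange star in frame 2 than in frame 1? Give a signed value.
-3

Distance in frame 1: 5. Distance in frame 2: 2.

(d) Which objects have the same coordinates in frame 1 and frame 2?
the yellow circle, the orange square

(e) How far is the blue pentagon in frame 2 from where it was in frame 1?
5

The blue pentagon moved from (14, 15) to (19, 13), a distance of √(5² + 2²) ≈ 5.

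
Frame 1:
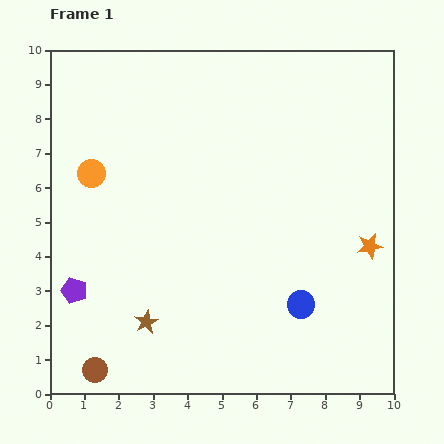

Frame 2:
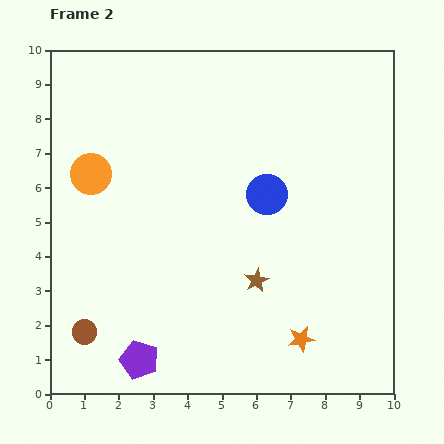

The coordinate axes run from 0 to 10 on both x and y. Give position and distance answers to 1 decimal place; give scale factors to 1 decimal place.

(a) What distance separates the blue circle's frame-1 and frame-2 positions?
3.4

The blue circle moved from (7.3, 2.6) to (6.3, 5.8), a distance of √(1.0² + 3.2²) ≈ 3.4.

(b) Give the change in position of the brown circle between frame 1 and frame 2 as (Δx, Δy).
(-0.3, 1.1)

The brown circle was at (1.3, 0.7) in frame 1 and (1.0, 1.8) in frame 2.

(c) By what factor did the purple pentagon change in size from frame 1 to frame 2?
1.5×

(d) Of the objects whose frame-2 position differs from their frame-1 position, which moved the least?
the brown circle

(moved 1.1)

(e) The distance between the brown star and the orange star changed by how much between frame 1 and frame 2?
-4.8

Distance in frame 1: 6.9. Distance in frame 2: 2.1.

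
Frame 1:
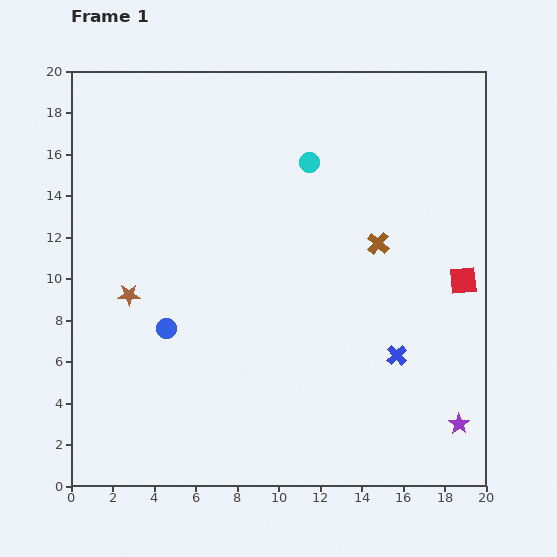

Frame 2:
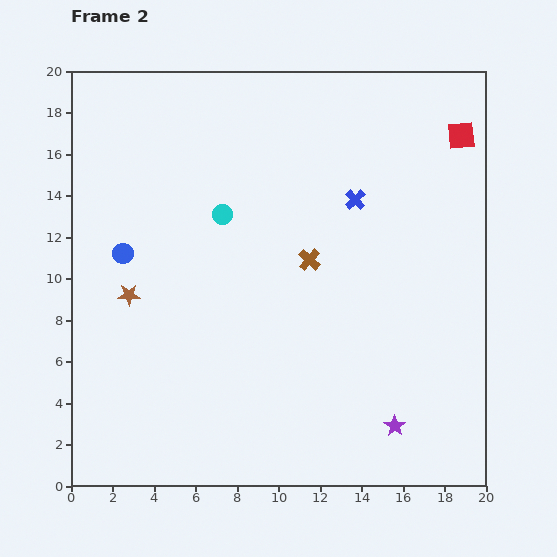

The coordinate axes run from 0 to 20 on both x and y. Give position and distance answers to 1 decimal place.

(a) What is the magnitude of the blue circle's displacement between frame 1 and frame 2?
4.2

The blue circle moved from (4.6, 7.6) to (2.5, 11.2), a distance of √(2.1² + 3.6²) ≈ 4.2.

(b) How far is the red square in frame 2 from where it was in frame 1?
7.0

The red square moved from (18.9, 9.9) to (18.8, 16.9), a distance of √(0.1² + 7.0²) ≈ 7.0.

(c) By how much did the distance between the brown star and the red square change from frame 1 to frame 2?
+1.7

Distance in frame 1: 16.1. Distance in frame 2: 17.8.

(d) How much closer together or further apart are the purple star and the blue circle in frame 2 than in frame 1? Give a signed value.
+0.7

Distance in frame 1: 14.8. Distance in frame 2: 15.5.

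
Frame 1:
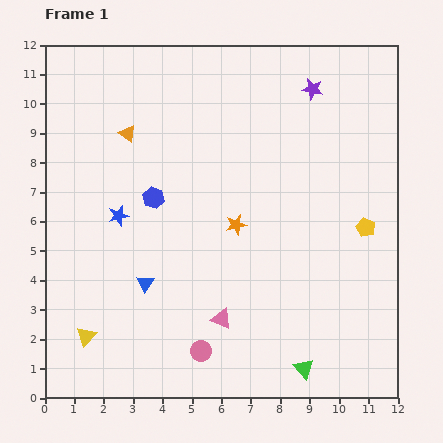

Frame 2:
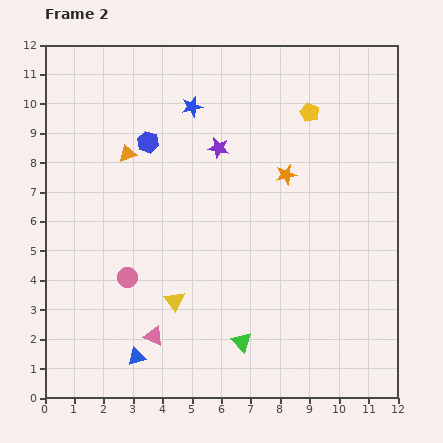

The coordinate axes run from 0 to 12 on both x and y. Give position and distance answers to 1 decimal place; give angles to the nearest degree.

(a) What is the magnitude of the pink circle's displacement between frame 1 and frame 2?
3.5

The pink circle moved from (5.3, 1.6) to (2.8, 4.1), a distance of √(2.5² + 2.5²) ≈ 3.5.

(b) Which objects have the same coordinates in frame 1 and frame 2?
none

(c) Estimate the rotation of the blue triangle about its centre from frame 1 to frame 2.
42° clockwise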